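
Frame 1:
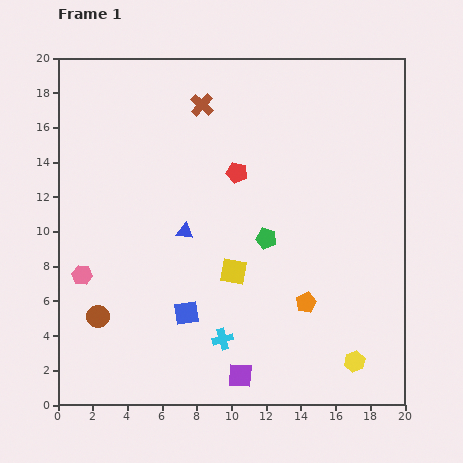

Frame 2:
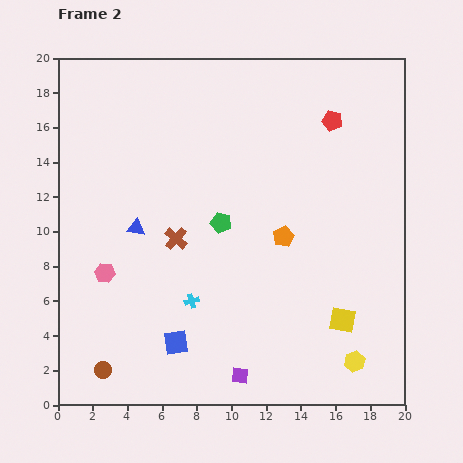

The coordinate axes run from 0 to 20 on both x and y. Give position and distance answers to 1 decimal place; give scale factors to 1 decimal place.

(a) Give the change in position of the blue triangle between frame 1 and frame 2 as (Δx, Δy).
(-2.8, 0.2)

The blue triangle was at (7.3, 10.0) in frame 1 and (4.5, 10.2) in frame 2.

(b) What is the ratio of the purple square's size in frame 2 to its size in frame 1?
0.7×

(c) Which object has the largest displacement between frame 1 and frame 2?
the brown cross

(moved 7.8; next 6.9)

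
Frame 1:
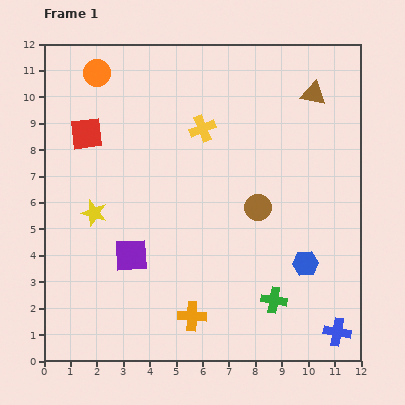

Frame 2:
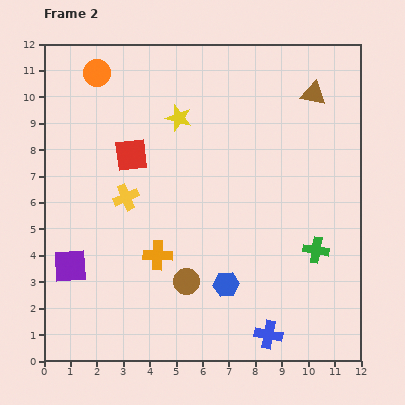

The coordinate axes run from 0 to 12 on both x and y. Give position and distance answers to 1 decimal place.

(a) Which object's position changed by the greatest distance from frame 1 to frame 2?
the yellow star

(moved 4.8; next 3.9)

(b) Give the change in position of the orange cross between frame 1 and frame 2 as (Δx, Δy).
(-1.3, 2.3)

The orange cross was at (5.6, 1.7) in frame 1 and (4.3, 4.0) in frame 2.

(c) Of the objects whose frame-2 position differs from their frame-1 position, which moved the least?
the red square

(moved 1.9)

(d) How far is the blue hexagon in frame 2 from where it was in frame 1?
3.1

The blue hexagon moved from (9.9, 3.7) to (6.9, 2.9), a distance of √(3.0² + 0.8²) ≈ 3.1.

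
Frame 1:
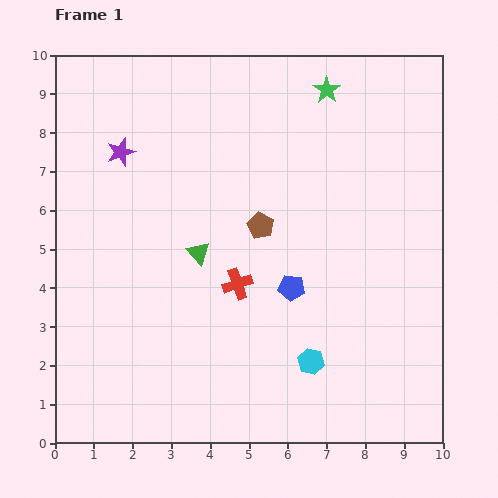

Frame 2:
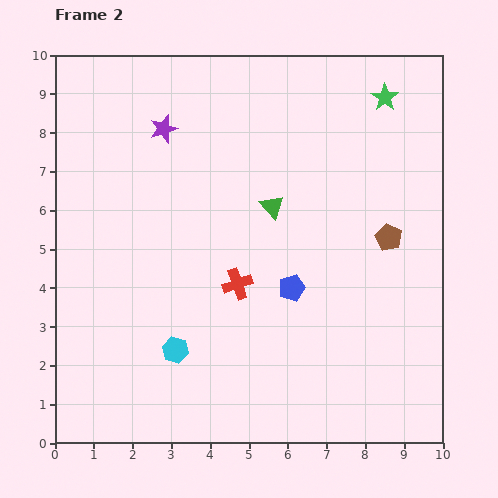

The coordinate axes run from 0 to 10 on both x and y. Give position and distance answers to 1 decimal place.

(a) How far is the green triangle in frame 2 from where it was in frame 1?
2.2

The green triangle moved from (3.7, 4.9) to (5.6, 6.1), a distance of √(1.9² + 1.2²) ≈ 2.2.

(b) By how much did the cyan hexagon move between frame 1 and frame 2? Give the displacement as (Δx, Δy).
(-3.5, 0.3)

The cyan hexagon was at (6.6, 2.1) in frame 1 and (3.1, 2.4) in frame 2.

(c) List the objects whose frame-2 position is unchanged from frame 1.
the blue pentagon, the red cross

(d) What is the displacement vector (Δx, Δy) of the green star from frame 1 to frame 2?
(1.5, -0.2)

The green star was at (7.0, 9.1) in frame 1 and (8.5, 8.9) in frame 2.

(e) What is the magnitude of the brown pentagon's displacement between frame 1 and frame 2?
3.3

The brown pentagon moved from (5.3, 5.6) to (8.6, 5.3), a distance of √(3.3² + 0.3²) ≈ 3.3.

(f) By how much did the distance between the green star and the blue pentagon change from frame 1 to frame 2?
+0.3

Distance in frame 1: 5.2. Distance in frame 2: 5.5.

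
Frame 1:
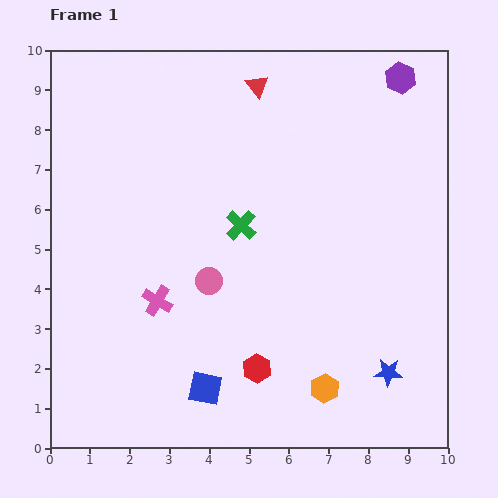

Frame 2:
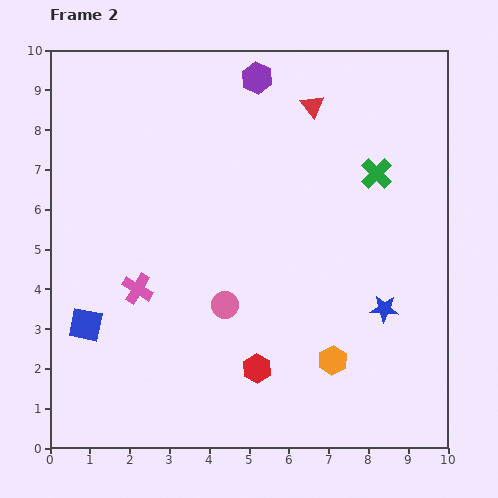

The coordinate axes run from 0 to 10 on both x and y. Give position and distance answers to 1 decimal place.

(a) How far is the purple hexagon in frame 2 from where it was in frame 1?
3.6

The purple hexagon moved from (8.8, 9.3) to (5.2, 9.3), a distance of √(3.6² + 0.0²) ≈ 3.6.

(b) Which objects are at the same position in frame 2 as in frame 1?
the red hexagon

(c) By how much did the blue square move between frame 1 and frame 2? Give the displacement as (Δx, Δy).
(-3.0, 1.6)

The blue square was at (3.9, 1.5) in frame 1 and (0.9, 3.1) in frame 2.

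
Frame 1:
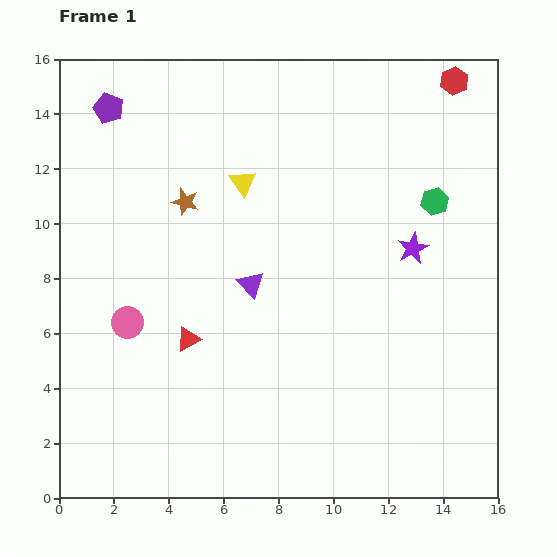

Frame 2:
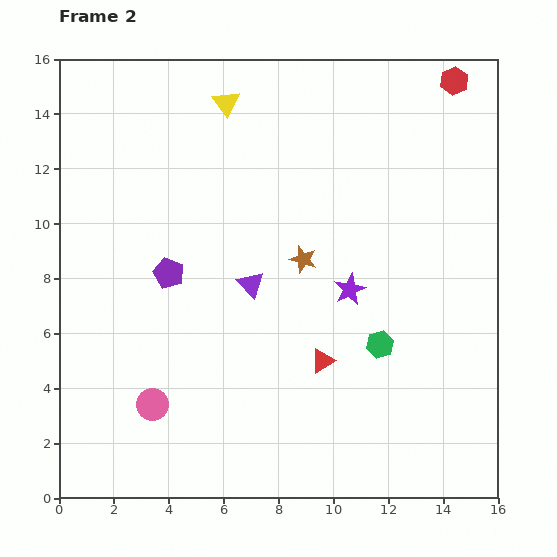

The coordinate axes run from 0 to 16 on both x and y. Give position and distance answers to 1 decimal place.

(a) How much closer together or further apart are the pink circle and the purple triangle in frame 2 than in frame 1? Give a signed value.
+1.0

Distance in frame 1: 4.7. Distance in frame 2: 5.7.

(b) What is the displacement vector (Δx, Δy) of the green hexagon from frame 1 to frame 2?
(-2.0, -5.2)

The green hexagon was at (13.7, 10.8) in frame 1 and (11.7, 5.6) in frame 2.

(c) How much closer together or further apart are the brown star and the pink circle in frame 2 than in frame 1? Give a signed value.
+2.7

Distance in frame 1: 4.9. Distance in frame 2: 7.6.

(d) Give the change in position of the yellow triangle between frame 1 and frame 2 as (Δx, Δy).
(-0.6, 2.9)

The yellow triangle was at (6.7, 11.5) in frame 1 and (6.1, 14.4) in frame 2.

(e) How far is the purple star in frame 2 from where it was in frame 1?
2.7

The purple star moved from (12.9, 9.1) to (10.6, 7.6), a distance of √(2.3² + 1.5²) ≈ 2.7.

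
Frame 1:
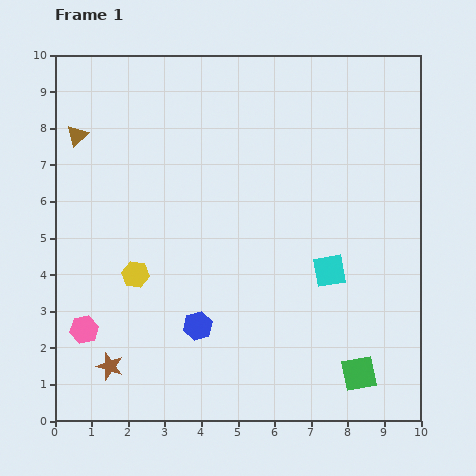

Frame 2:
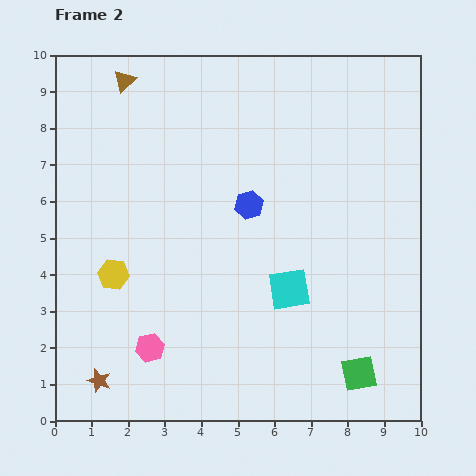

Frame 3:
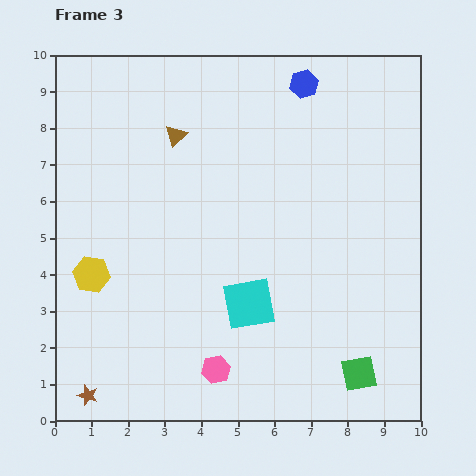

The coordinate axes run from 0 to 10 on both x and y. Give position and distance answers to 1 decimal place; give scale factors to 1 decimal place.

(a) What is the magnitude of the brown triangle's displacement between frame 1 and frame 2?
2.0

The brown triangle moved from (0.6, 7.8) to (1.9, 9.3), a distance of √(1.3² + 1.5²) ≈ 2.0.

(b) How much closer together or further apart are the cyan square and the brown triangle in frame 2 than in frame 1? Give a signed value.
-0.5

Distance in frame 1: 7.8. Distance in frame 2: 7.3.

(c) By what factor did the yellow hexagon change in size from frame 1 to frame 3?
1.4×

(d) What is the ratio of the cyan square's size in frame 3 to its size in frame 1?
1.6×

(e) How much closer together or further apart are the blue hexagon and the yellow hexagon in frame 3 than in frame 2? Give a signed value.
+3.6

Distance in frame 2: 4.2. Distance in frame 3: 7.8.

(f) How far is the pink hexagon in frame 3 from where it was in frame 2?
1.9

The pink hexagon moved from (2.6, 2.0) to (4.4, 1.4), a distance of √(1.8² + 0.6²) ≈ 1.9.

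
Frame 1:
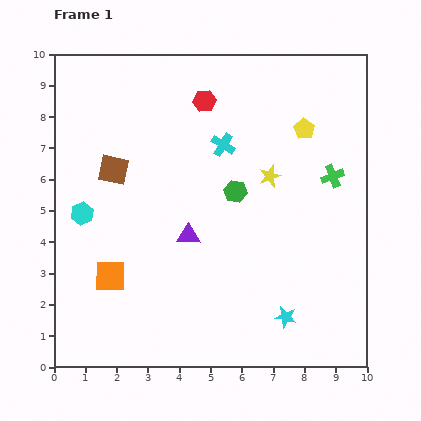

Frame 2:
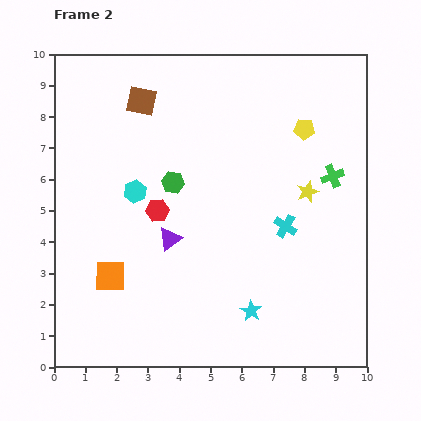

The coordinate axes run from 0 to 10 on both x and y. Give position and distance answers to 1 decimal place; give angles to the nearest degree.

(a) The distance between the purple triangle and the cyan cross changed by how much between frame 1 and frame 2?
+0.6

Distance in frame 1: 3.1. Distance in frame 2: 3.7.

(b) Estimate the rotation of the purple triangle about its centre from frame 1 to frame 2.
39° counter-clockwise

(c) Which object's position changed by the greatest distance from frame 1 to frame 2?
the red hexagon

(moved 3.8; next 3.3)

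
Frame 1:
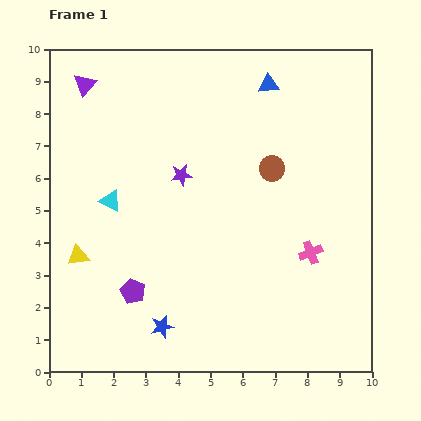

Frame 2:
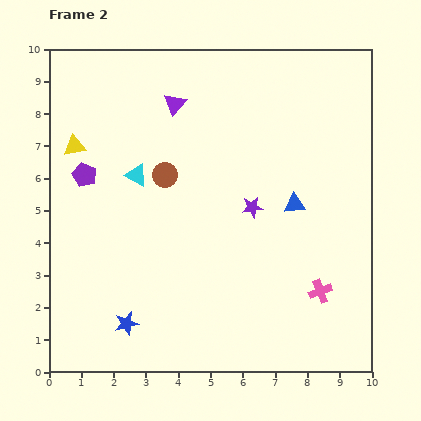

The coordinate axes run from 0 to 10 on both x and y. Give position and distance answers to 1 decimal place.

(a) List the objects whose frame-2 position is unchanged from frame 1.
none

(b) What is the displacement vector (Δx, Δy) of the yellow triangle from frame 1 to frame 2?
(-0.1, 3.4)

The yellow triangle was at (0.9, 3.6) in frame 1 and (0.8, 7.0) in frame 2.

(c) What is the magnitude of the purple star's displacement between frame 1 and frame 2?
2.4

The purple star moved from (4.1, 6.1) to (6.3, 5.1), a distance of √(2.2² + 1.0²) ≈ 2.4.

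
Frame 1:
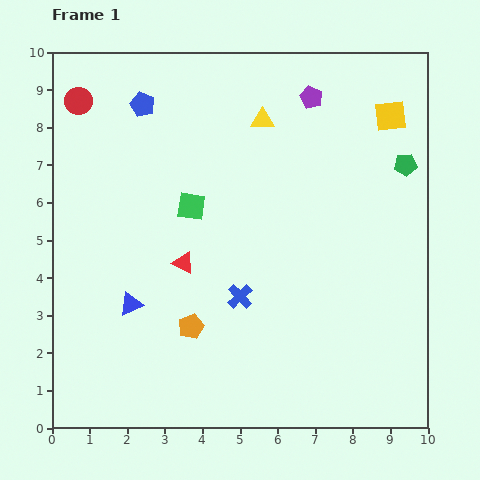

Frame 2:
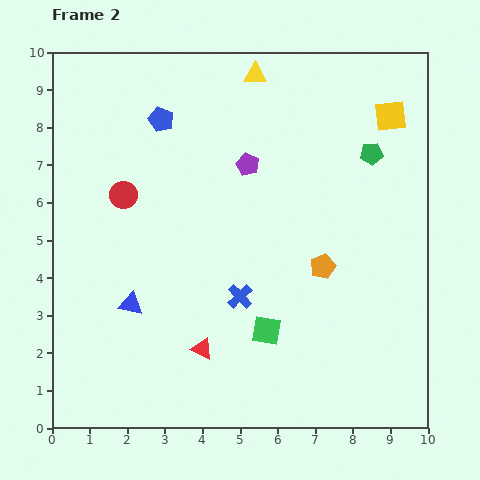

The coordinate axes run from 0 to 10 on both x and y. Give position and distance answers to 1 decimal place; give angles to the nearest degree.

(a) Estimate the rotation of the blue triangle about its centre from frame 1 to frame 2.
37° clockwise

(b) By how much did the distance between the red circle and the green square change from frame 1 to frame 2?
+1.1

Distance in frame 1: 4.1. Distance in frame 2: 5.2.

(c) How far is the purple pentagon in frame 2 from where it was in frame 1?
2.5

The purple pentagon moved from (6.9, 8.8) to (5.2, 7.0), a distance of √(1.7² + 1.8²) ≈ 2.5.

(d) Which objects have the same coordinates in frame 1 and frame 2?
the yellow square, the blue triangle, the blue cross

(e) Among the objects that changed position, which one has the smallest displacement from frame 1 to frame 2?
the blue pentagon

(moved 0.6)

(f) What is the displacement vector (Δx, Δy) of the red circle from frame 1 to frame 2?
(1.2, -2.5)

The red circle was at (0.7, 8.7) in frame 1 and (1.9, 6.2) in frame 2.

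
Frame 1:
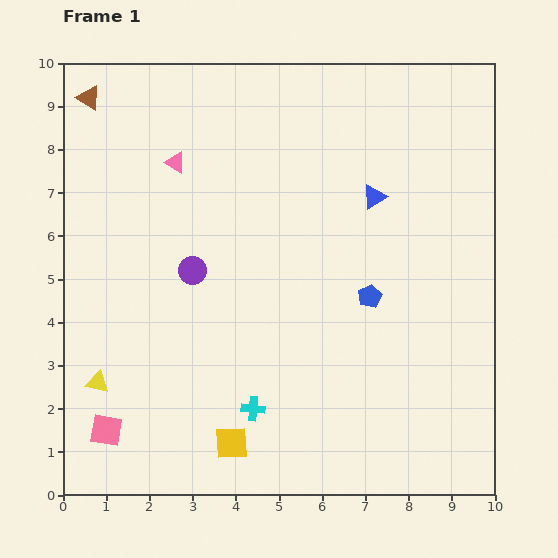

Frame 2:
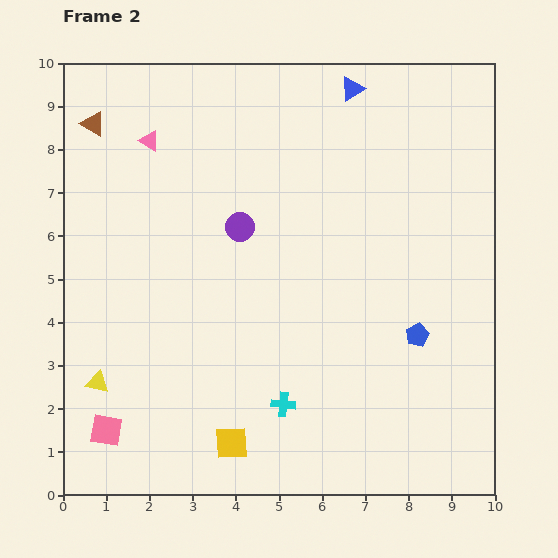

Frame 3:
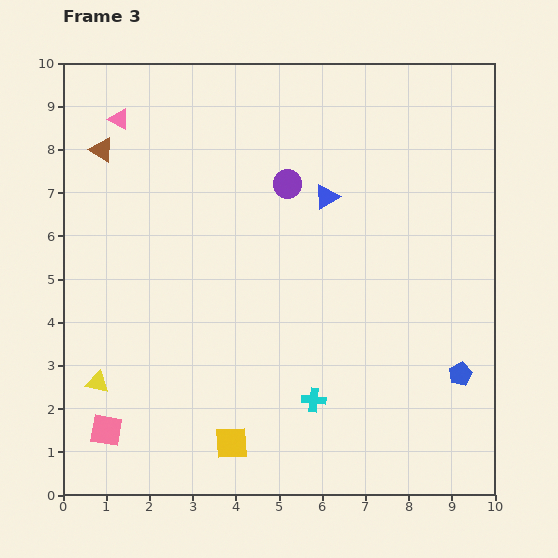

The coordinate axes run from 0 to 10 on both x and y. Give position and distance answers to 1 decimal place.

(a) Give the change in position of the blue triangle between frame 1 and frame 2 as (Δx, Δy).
(-0.5, 2.5)

The blue triangle was at (7.2, 6.9) in frame 1 and (6.7, 9.4) in frame 2.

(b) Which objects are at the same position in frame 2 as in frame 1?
the yellow triangle, the pink square, the yellow square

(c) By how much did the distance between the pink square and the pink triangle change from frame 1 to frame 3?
+0.8

Distance in frame 1: 6.4. Distance in frame 3: 7.2.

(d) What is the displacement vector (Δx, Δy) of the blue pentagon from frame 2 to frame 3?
(1.0, -0.9)

The blue pentagon was at (8.2, 3.7) in frame 2 and (9.2, 2.8) in frame 3.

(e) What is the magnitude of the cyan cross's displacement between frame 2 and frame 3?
0.7

The cyan cross moved from (5.1, 2.1) to (5.8, 2.2), a distance of √(0.7² + 0.1²) ≈ 0.7.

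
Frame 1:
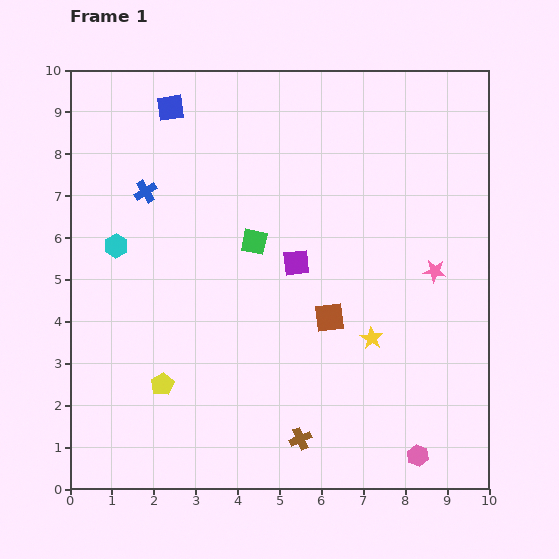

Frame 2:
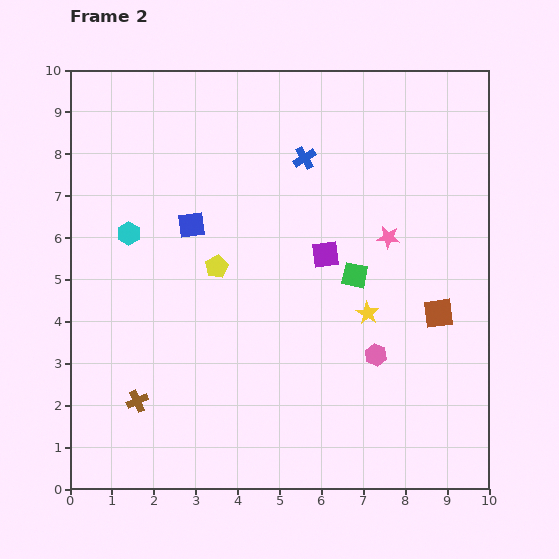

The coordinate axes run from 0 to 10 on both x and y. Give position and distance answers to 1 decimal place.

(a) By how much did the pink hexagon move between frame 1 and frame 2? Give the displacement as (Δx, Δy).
(-1.0, 2.4)

The pink hexagon was at (8.3, 0.8) in frame 1 and (7.3, 3.2) in frame 2.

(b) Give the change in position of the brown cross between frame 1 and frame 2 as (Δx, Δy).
(-3.9, 0.9)

The brown cross was at (5.5, 1.2) in frame 1 and (1.6, 2.1) in frame 2.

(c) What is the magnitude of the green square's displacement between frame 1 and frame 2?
2.5

The green square moved from (4.4, 5.9) to (6.8, 5.1), a distance of √(2.4² + 0.8²) ≈ 2.5.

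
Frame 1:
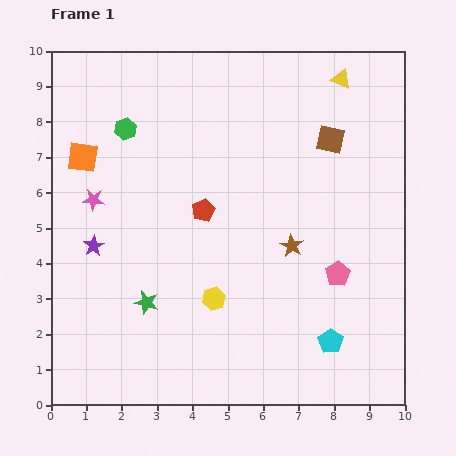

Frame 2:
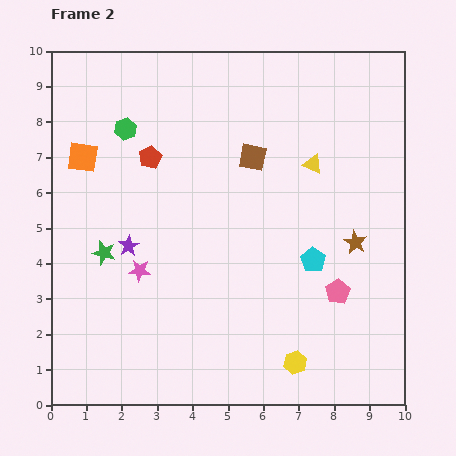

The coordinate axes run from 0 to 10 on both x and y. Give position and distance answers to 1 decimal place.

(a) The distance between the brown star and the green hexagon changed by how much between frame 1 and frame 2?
+1.5

Distance in frame 1: 5.7. Distance in frame 2: 7.2.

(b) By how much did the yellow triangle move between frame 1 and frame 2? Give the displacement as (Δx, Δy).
(-0.8, -2.4)

The yellow triangle was at (8.2, 9.2) in frame 1 and (7.4, 6.8) in frame 2.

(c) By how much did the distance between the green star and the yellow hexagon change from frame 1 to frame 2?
+4.3

Distance in frame 1: 1.9. Distance in frame 2: 6.2.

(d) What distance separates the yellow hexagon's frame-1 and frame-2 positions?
2.9

The yellow hexagon moved from (4.6, 3.0) to (6.9, 1.2), a distance of √(2.3² + 1.8²) ≈ 2.9.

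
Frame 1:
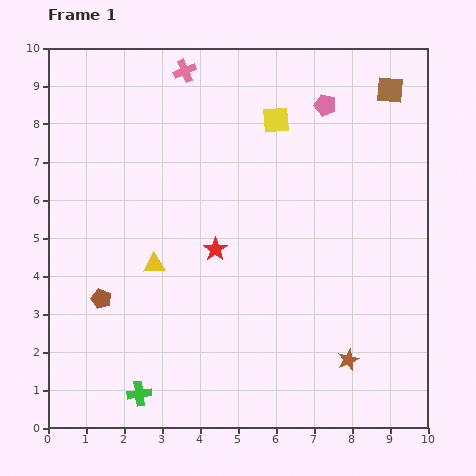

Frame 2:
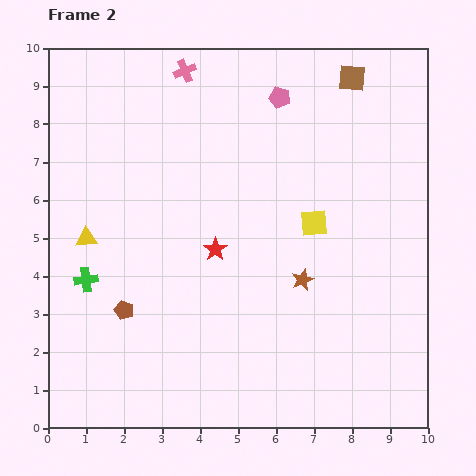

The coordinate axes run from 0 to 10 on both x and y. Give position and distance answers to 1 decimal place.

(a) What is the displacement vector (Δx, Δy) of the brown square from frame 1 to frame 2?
(-1.0, 0.3)

The brown square was at (9.0, 8.9) in frame 1 and (8.0, 9.2) in frame 2.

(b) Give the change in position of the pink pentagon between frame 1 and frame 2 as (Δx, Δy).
(-1.2, 0.2)

The pink pentagon was at (7.3, 8.5) in frame 1 and (6.1, 8.7) in frame 2.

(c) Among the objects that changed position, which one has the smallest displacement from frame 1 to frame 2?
the brown pentagon

(moved 0.7)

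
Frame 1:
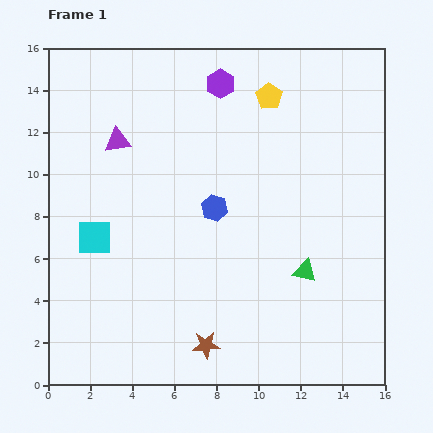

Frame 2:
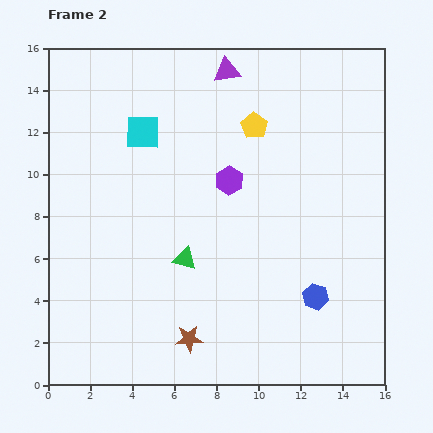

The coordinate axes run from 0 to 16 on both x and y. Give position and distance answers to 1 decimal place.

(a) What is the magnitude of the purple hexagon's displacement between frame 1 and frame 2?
4.6

The purple hexagon moved from (8.2, 14.3) to (8.6, 9.7), a distance of √(0.4² + 4.6²) ≈ 4.6.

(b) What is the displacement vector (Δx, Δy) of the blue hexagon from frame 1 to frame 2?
(4.8, -4.2)

The blue hexagon was at (7.9, 8.4) in frame 1 and (12.7, 4.2) in frame 2.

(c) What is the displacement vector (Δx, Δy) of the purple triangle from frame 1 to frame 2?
(5.2, 3.3)

The purple triangle was at (3.3, 11.6) in frame 1 and (8.5, 14.9) in frame 2.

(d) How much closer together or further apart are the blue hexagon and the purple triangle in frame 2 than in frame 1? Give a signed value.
+5.9

Distance in frame 1: 5.6. Distance in frame 2: 11.5.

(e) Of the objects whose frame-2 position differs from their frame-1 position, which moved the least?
the brown star

(moved 0.9)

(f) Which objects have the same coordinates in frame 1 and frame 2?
none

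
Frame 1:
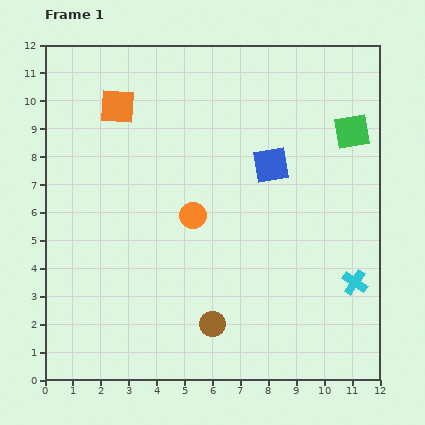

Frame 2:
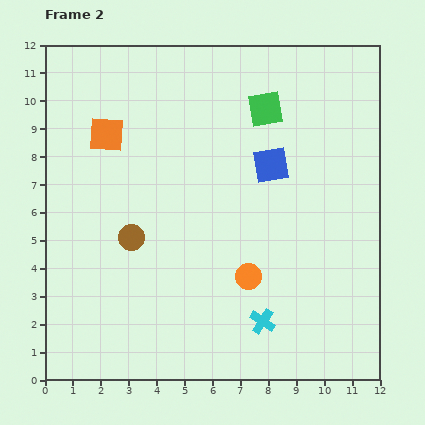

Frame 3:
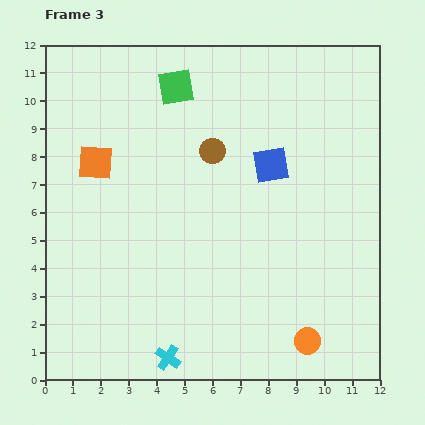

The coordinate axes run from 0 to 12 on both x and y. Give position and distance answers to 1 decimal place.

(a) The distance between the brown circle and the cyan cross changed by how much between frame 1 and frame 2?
+0.3

Distance in frame 1: 5.3. Distance in frame 2: 5.6.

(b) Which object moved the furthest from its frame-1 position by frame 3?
the cyan cross

(moved 7.2; next 6.5)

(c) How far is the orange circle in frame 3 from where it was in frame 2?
3.1

The orange circle moved from (7.3, 3.7) to (9.4, 1.4), a distance of √(2.1² + 2.3²) ≈ 3.1.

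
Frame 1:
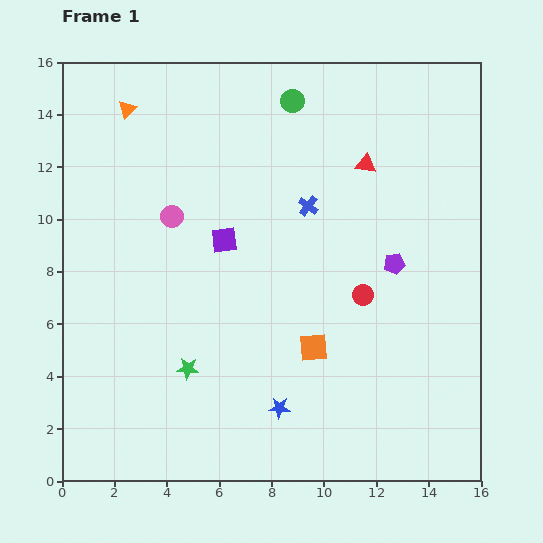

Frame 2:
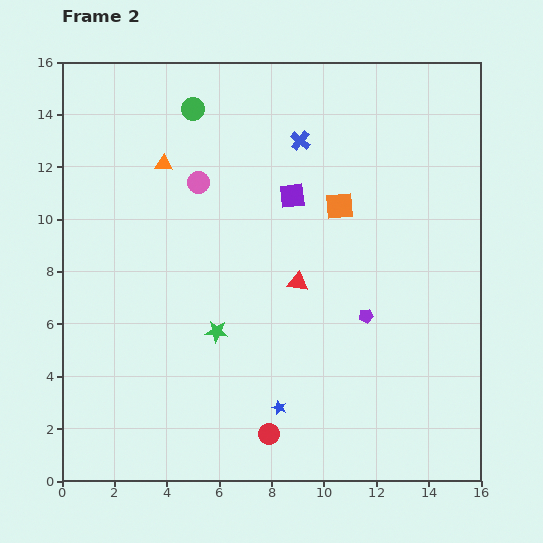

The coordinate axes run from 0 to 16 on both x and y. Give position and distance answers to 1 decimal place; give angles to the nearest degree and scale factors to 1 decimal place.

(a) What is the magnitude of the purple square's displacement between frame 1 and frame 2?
3.1

The purple square moved from (6.2, 9.2) to (8.8, 10.9), a distance of √(2.6² + 1.7²) ≈ 3.1.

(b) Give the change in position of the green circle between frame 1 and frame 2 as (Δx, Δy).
(-3.8, -0.3)

The green circle was at (8.8, 14.5) in frame 1 and (5.0, 14.2) in frame 2.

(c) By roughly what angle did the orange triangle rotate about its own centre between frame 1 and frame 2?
50° clockwise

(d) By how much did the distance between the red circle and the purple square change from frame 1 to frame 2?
+3.4

Distance in frame 1: 5.7. Distance in frame 2: 9.1.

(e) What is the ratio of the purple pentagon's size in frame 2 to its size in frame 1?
0.7×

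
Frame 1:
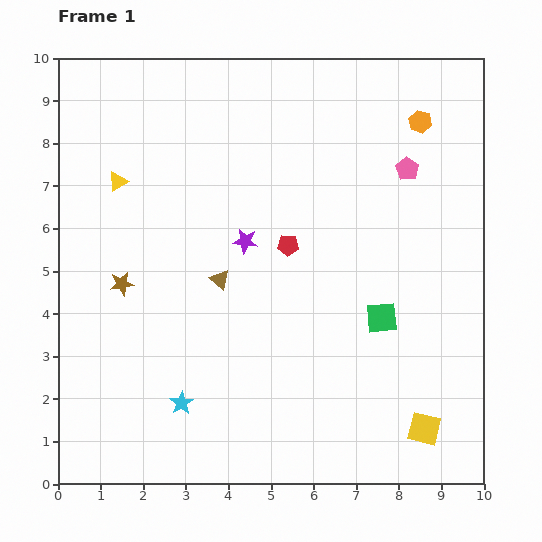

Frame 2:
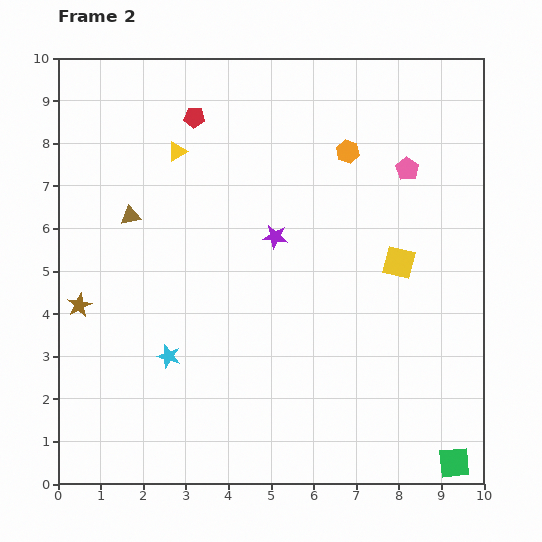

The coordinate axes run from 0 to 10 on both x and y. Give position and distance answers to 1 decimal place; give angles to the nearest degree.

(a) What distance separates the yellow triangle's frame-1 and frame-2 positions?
1.6

The yellow triangle moved from (1.4, 7.1) to (2.8, 7.8), a distance of √(1.4² + 0.7²) ≈ 1.6.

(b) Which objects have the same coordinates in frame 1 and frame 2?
the pink pentagon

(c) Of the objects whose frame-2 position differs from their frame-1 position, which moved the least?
the purple star

(moved 0.7)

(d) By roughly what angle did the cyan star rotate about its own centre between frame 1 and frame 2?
23° counter-clockwise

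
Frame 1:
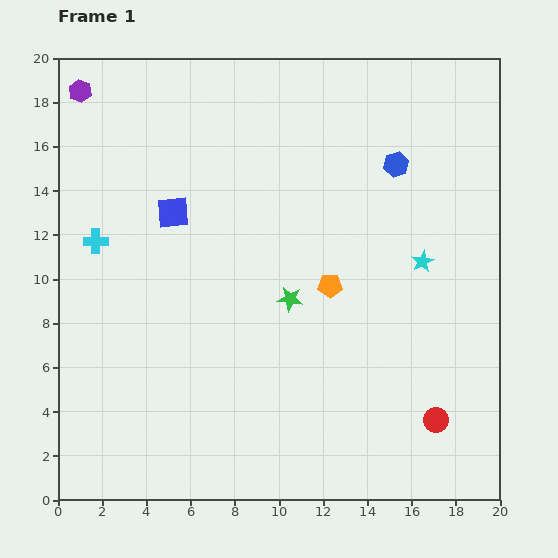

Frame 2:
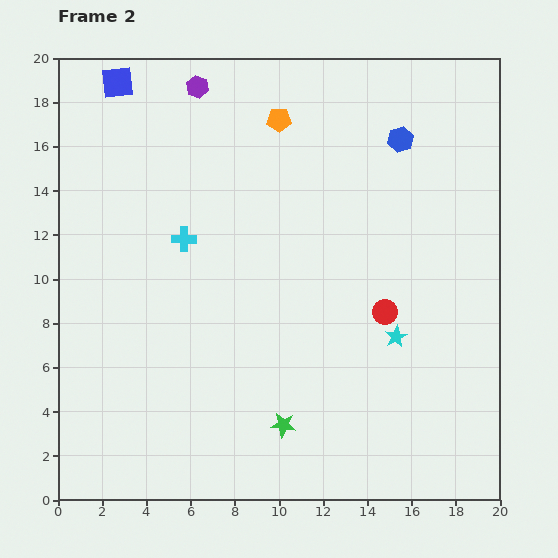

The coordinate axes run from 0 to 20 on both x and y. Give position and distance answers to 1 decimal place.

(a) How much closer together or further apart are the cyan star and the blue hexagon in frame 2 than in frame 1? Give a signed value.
+4.3

Distance in frame 1: 4.6. Distance in frame 2: 8.9.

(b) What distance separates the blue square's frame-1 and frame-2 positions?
6.4

The blue square moved from (5.2, 13.0) to (2.7, 18.9), a distance of √(2.5² + 5.9²) ≈ 6.4.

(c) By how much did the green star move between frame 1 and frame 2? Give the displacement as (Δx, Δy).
(-0.3, -5.7)

The green star was at (10.5, 9.1) in frame 1 and (10.2, 3.4) in frame 2.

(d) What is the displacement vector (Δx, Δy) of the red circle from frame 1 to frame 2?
(-2.3, 4.9)

The red circle was at (17.1, 3.6) in frame 1 and (14.8, 8.5) in frame 2.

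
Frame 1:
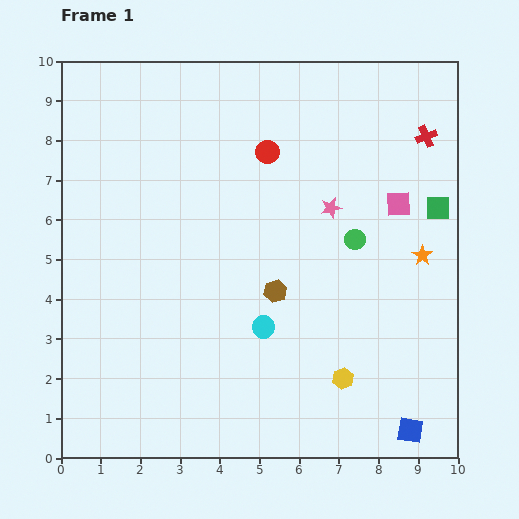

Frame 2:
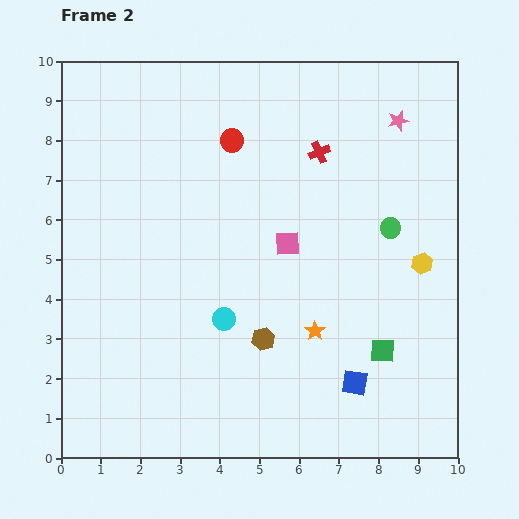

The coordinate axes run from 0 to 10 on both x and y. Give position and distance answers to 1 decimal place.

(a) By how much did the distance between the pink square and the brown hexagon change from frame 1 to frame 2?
-1.3

Distance in frame 1: 3.8. Distance in frame 2: 2.5.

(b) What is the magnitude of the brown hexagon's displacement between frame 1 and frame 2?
1.2

The brown hexagon moved from (5.4, 4.2) to (5.1, 3.0), a distance of √(0.3² + 1.2²) ≈ 1.2.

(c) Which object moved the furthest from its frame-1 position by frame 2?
the green square

(moved 3.9; next 3.5)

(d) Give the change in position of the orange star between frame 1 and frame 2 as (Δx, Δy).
(-2.7, -1.9)

The orange star was at (9.1, 5.1) in frame 1 and (6.4, 3.2) in frame 2.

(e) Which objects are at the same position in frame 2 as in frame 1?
none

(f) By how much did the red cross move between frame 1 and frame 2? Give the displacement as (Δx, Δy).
(-2.7, -0.4)

The red cross was at (9.2, 8.1) in frame 1 and (6.5, 7.7) in frame 2.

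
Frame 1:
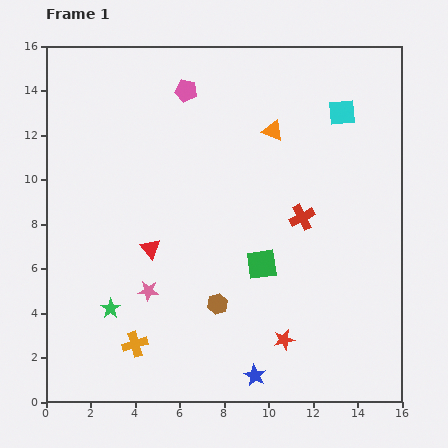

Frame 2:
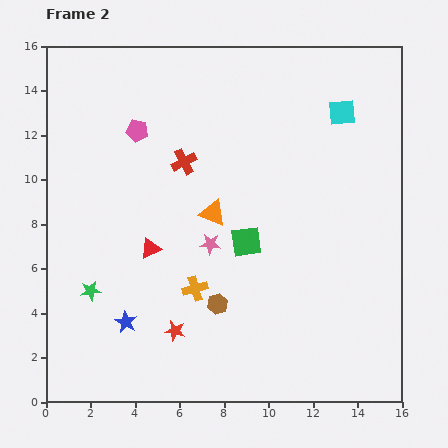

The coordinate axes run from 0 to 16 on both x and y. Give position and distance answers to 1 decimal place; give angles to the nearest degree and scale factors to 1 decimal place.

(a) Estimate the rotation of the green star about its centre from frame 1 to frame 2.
25° clockwise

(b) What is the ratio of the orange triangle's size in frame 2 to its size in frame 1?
1.3×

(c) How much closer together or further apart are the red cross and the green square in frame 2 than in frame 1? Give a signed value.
+1.8

Distance in frame 1: 2.8. Distance in frame 2: 4.6.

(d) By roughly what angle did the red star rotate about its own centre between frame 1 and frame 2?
26° clockwise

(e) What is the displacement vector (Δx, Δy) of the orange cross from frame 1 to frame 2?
(2.7, 2.5)

The orange cross was at (4.0, 2.6) in frame 1 and (6.7, 5.1) in frame 2.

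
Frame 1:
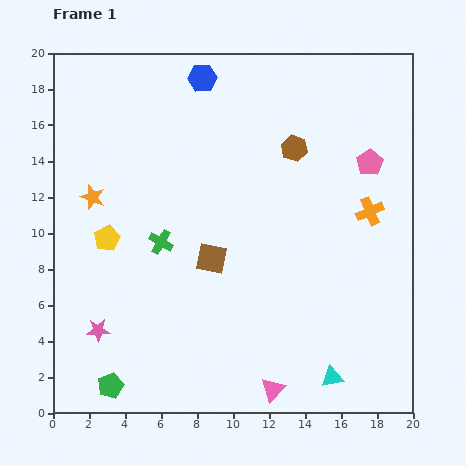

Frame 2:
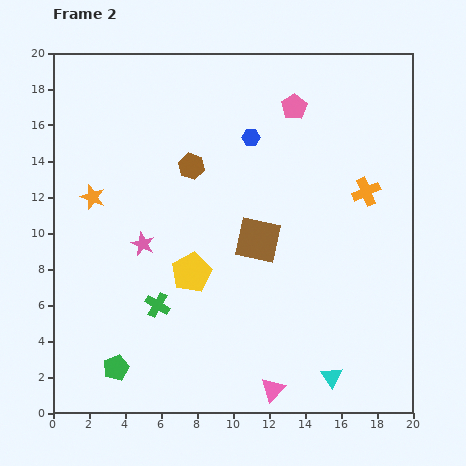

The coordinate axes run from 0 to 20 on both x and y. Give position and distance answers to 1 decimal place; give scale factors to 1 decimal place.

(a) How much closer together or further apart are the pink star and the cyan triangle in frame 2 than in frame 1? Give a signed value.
-0.5

Distance in frame 1: 13.3. Distance in frame 2: 12.8.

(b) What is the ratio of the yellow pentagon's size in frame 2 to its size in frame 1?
1.6×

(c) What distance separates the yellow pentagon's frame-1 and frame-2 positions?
5.1

The yellow pentagon moved from (3.0, 9.7) to (7.7, 7.8), a distance of √(4.7² + 1.9²) ≈ 5.1.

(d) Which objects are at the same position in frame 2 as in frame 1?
the cyan triangle, the orange star, the pink triangle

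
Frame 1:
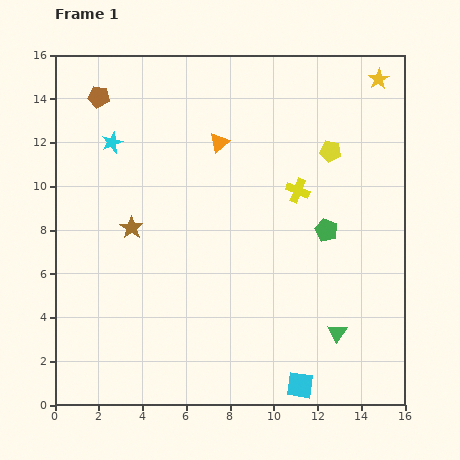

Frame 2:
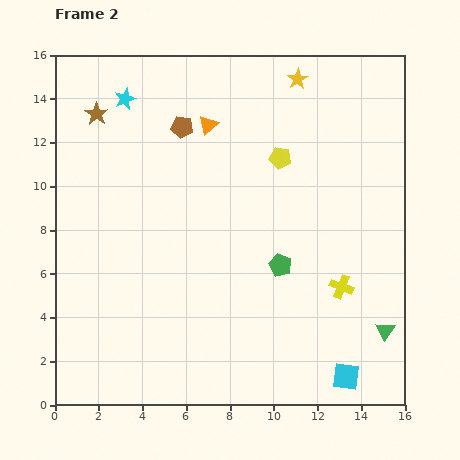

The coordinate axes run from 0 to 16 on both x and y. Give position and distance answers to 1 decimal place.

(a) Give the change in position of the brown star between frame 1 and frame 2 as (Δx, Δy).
(-1.6, 5.2)

The brown star was at (3.5, 8.1) in frame 1 and (1.9, 13.3) in frame 2.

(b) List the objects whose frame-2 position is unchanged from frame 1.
none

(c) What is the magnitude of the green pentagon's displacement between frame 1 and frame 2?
2.6

The green pentagon moved from (12.4, 8.0) to (10.3, 6.4), a distance of √(2.1² + 1.6²) ≈ 2.6.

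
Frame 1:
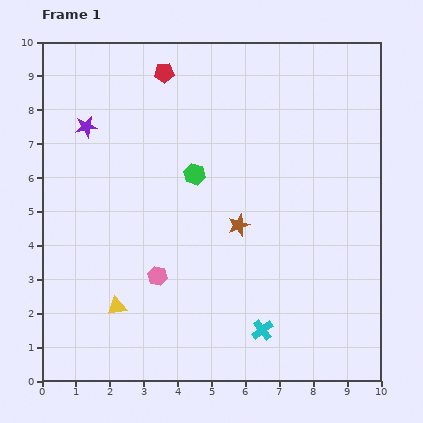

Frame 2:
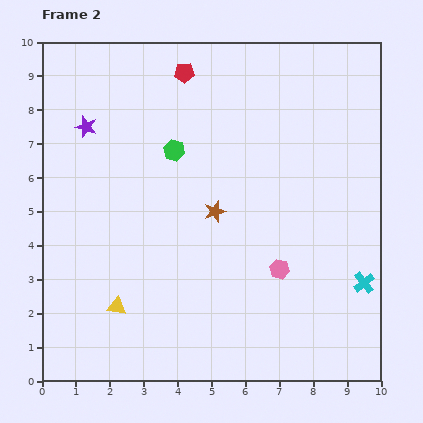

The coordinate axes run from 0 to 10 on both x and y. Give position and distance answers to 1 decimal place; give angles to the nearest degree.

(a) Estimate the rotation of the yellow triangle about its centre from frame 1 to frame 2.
20° clockwise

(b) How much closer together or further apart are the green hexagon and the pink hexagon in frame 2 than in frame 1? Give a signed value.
+1.5

Distance in frame 1: 3.2. Distance in frame 2: 4.7.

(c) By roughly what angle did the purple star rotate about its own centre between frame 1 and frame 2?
28° clockwise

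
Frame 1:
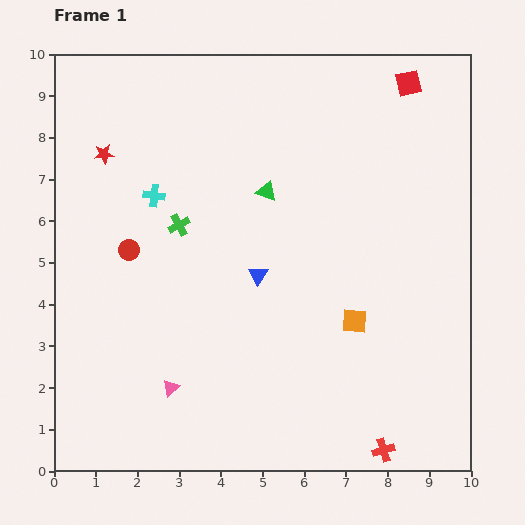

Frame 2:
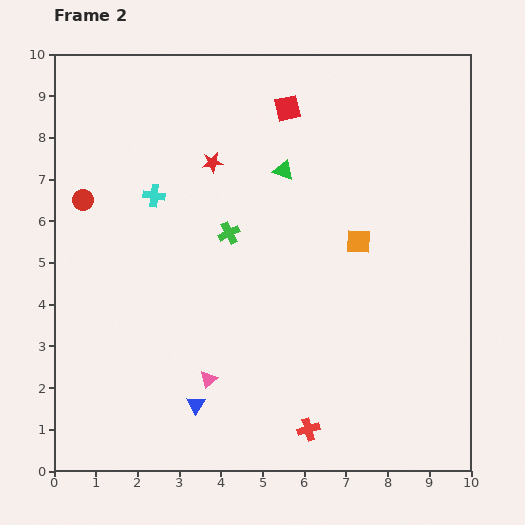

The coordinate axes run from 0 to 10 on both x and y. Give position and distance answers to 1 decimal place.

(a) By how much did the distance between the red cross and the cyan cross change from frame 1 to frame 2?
-1.5

Distance in frame 1: 8.2. Distance in frame 2: 6.7.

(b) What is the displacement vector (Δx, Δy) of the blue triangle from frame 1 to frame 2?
(-1.5, -3.1)

The blue triangle was at (4.9, 4.7) in frame 1 and (3.4, 1.6) in frame 2.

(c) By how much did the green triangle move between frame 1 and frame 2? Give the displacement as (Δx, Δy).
(0.4, 0.5)

The green triangle was at (5.1, 6.7) in frame 1 and (5.5, 7.2) in frame 2.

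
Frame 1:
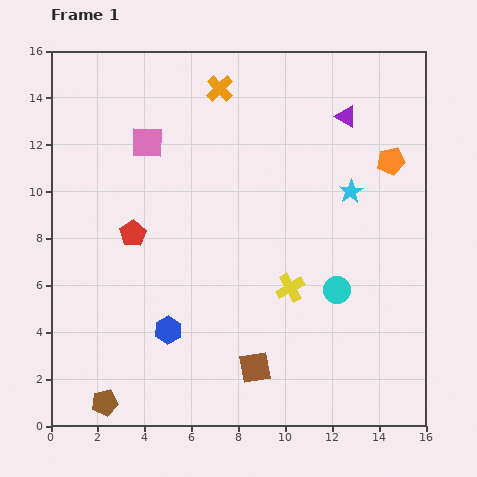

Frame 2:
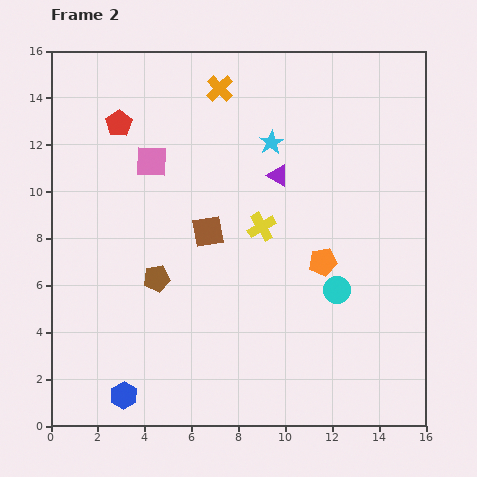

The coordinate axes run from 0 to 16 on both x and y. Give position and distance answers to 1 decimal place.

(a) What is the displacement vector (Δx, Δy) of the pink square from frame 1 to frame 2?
(0.2, -0.8)

The pink square was at (4.1, 12.1) in frame 1 and (4.3, 11.3) in frame 2.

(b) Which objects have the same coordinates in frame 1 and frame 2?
the cyan circle, the orange cross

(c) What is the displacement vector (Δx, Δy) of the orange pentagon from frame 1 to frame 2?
(-2.9, -4.3)

The orange pentagon was at (14.5, 11.3) in frame 1 and (11.6, 7.0) in frame 2.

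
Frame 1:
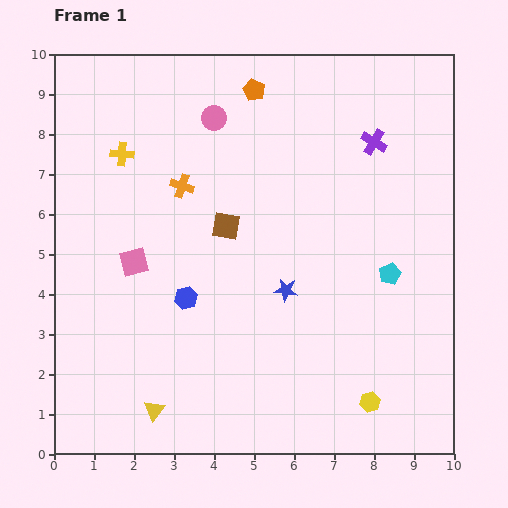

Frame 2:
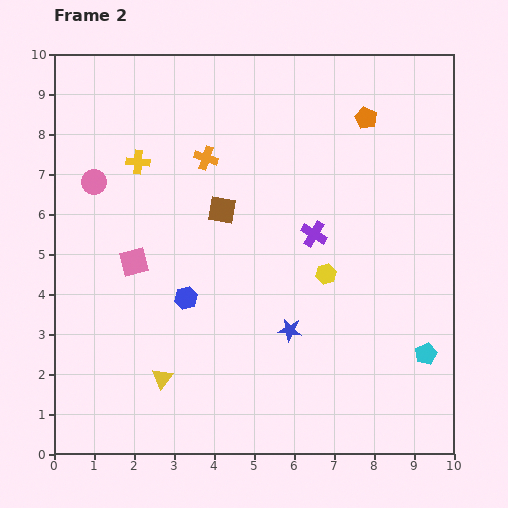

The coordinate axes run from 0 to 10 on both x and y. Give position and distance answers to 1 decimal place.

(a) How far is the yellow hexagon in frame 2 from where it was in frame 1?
3.4

The yellow hexagon moved from (7.9, 1.3) to (6.8, 4.5), a distance of √(1.1² + 3.2²) ≈ 3.4.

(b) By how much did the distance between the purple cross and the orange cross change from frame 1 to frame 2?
-1.6

Distance in frame 1: 4.9. Distance in frame 2: 3.3.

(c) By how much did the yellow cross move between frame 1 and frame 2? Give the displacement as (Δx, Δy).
(0.4, -0.2)

The yellow cross was at (1.7, 7.5) in frame 1 and (2.1, 7.3) in frame 2.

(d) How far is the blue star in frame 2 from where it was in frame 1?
1.0

The blue star moved from (5.8, 4.1) to (5.9, 3.1), a distance of √(0.1² + 1.0²) ≈ 1.0.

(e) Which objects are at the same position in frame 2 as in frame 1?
the blue hexagon, the pink square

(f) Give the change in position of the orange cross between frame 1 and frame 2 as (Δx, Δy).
(0.6, 0.7)

The orange cross was at (3.2, 6.7) in frame 1 and (3.8, 7.4) in frame 2.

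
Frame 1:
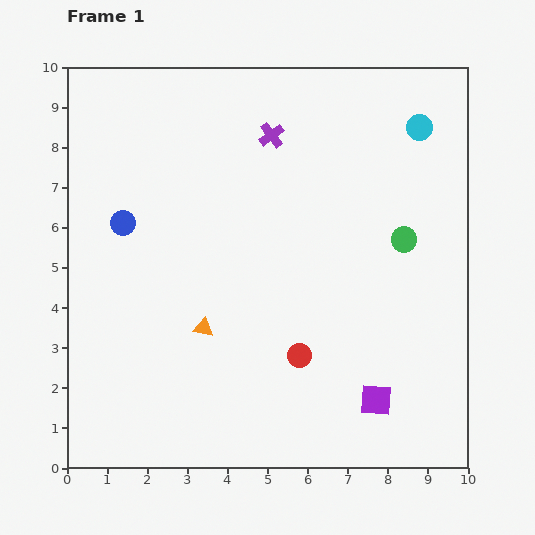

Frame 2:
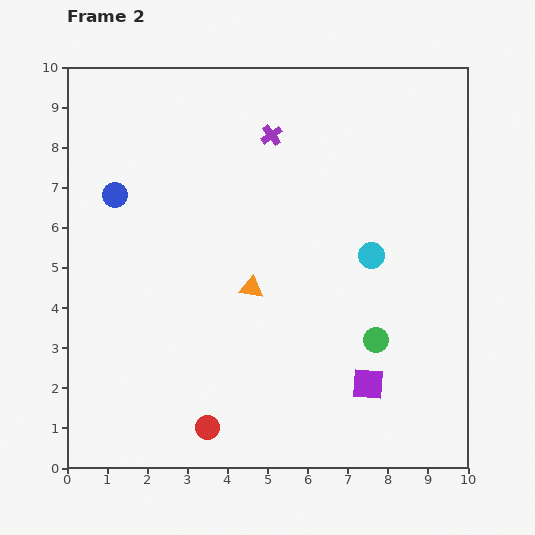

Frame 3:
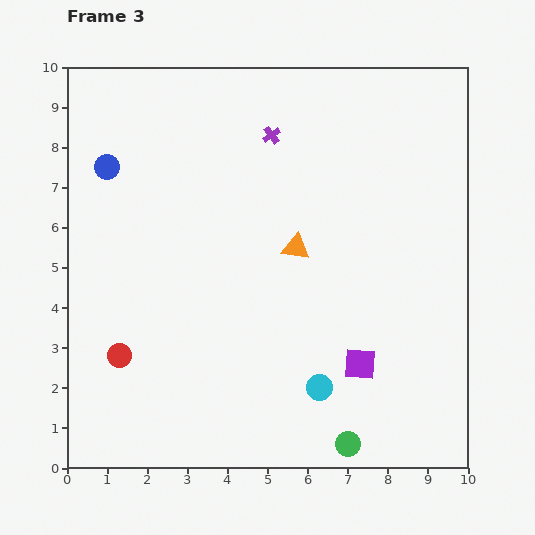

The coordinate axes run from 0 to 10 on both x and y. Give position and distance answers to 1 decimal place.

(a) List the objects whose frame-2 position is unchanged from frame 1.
the purple cross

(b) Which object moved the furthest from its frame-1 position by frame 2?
the cyan circle

(moved 3.4; next 2.9)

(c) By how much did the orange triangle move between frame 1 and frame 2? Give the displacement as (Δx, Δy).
(1.2, 1.0)

The orange triangle was at (3.4, 3.5) in frame 1 and (4.6, 4.5) in frame 2.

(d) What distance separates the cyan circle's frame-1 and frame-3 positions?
7.0

The cyan circle moved from (8.8, 8.5) to (6.3, 2.0), a distance of √(2.5² + 6.5²) ≈ 7.0.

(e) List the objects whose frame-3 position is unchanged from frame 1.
the purple cross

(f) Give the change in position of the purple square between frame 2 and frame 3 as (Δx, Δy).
(-0.2, 0.5)

The purple square was at (7.5, 2.1) in frame 2 and (7.3, 2.6) in frame 3.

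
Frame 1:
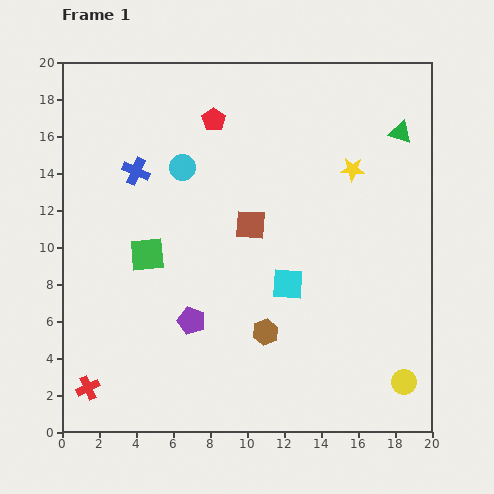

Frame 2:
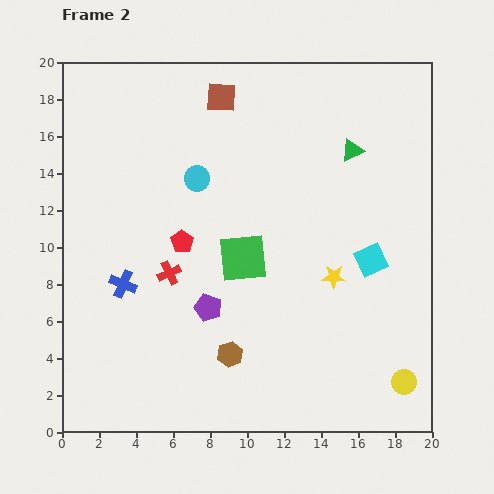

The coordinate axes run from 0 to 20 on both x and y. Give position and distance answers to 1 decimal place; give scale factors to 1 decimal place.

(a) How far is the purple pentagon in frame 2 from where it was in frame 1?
1.1

The purple pentagon moved from (7.0, 6.0) to (7.9, 6.7), a distance of √(0.9² + 0.7²) ≈ 1.1.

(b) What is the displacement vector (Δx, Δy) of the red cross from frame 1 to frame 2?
(4.4, 6.2)

The red cross was at (1.4, 2.4) in frame 1 and (5.8, 8.6) in frame 2.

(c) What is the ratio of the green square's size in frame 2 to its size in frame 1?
1.4×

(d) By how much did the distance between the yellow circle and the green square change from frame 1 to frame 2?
-4.5

Distance in frame 1: 15.5. Distance in frame 2: 11.0.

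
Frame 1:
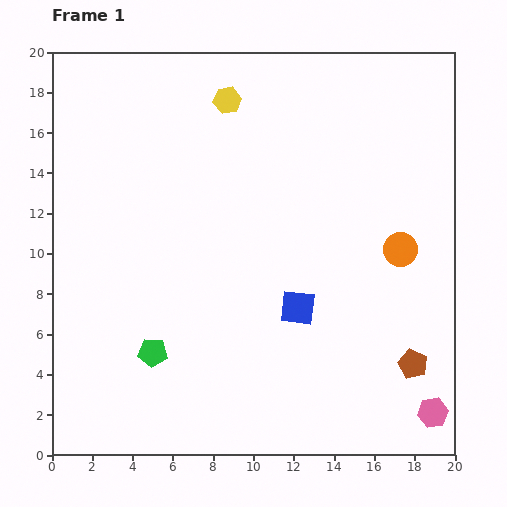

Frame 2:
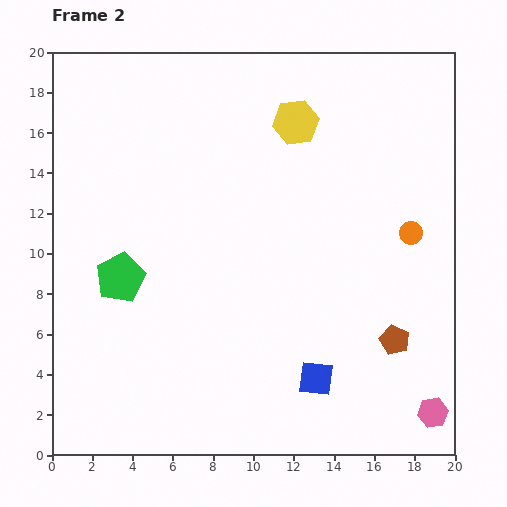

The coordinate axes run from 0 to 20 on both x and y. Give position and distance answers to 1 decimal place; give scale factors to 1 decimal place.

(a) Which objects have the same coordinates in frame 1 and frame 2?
the pink hexagon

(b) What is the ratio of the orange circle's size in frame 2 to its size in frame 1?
0.7×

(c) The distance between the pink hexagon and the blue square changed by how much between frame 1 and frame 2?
-2.5

Distance in frame 1: 8.5. Distance in frame 2: 6.0.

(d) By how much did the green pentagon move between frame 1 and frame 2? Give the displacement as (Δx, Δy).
(-1.6, 3.7)

The green pentagon was at (5.0, 5.1) in frame 1 and (3.4, 8.8) in frame 2.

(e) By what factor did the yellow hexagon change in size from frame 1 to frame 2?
1.6×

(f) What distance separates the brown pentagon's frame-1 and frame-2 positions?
1.5

The brown pentagon moved from (17.9, 4.5) to (17.0, 5.7), a distance of √(0.9² + 1.2²) ≈ 1.5.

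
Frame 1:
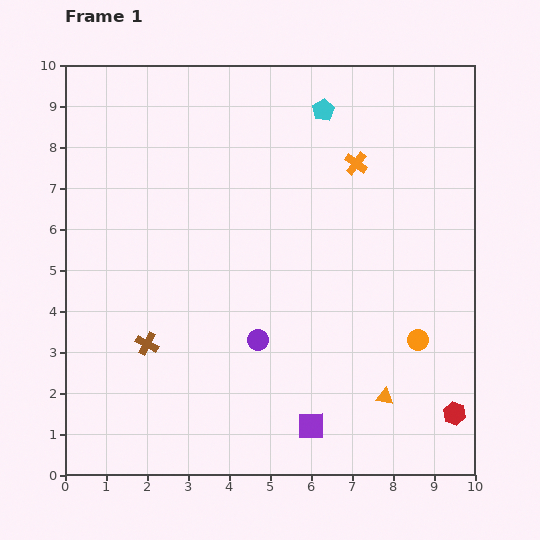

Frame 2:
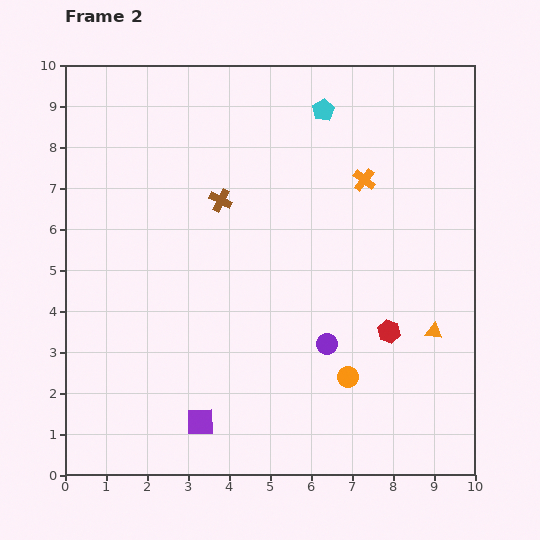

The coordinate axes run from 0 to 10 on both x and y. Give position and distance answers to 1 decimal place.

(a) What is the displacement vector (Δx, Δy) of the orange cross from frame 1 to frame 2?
(0.2, -0.4)

The orange cross was at (7.1, 7.6) in frame 1 and (7.3, 7.2) in frame 2.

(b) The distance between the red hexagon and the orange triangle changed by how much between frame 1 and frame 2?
-0.6

Distance in frame 1: 1.7. Distance in frame 2: 1.1.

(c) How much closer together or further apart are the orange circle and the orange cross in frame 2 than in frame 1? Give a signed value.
+0.2

Distance in frame 1: 4.6. Distance in frame 2: 4.8.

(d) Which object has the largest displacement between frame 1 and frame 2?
the brown cross

(moved 3.9; next 2.7)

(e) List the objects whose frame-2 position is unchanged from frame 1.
the cyan pentagon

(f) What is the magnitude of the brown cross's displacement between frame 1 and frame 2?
3.9

The brown cross moved from (2.0, 3.2) to (3.8, 6.7), a distance of √(1.8² + 3.5²) ≈ 3.9.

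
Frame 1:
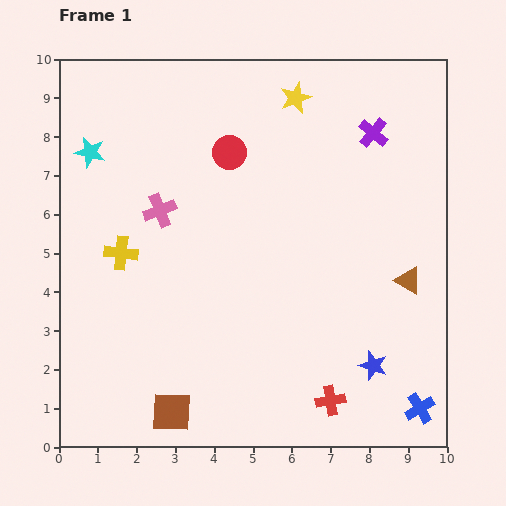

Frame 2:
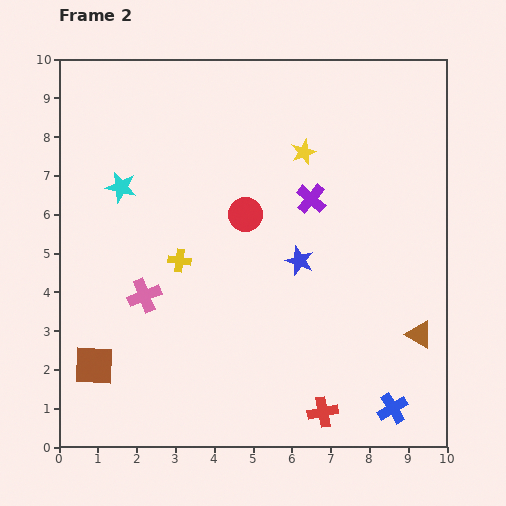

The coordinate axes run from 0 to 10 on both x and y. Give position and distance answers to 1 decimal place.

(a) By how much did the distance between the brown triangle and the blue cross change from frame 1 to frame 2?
-1.3

Distance in frame 1: 3.3. Distance in frame 2: 2.0.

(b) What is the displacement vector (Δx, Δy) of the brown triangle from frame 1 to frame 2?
(0.3, -1.4)

The brown triangle was at (9.0, 4.3) in frame 1 and (9.3, 2.9) in frame 2.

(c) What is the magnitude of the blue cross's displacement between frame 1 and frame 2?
0.7

The blue cross moved from (9.3, 1.0) to (8.6, 1.0), a distance of √(0.7² + 0.0²) ≈ 0.7.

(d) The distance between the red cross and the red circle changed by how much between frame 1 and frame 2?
-1.4

Distance in frame 1: 6.9. Distance in frame 2: 5.5.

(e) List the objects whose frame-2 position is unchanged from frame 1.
none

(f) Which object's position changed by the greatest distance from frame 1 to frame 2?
the blue star

(moved 3.3; next 2.3)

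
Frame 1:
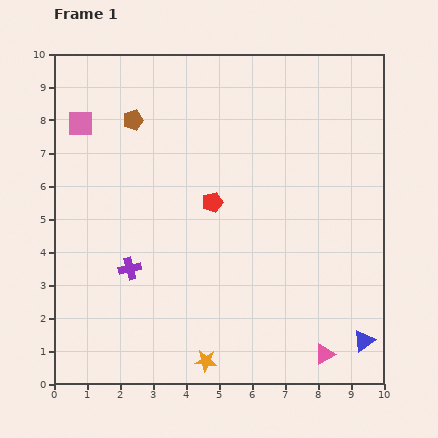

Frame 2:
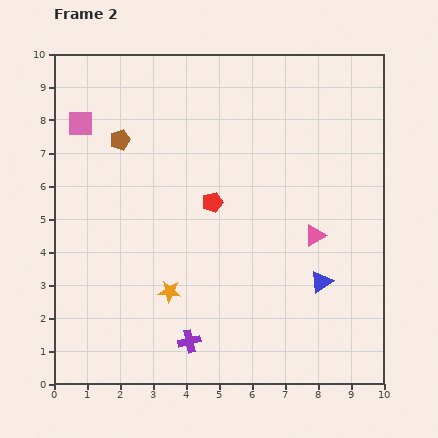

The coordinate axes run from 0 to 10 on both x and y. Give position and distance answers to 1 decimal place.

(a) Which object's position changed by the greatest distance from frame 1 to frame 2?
the pink triangle

(moved 3.6; next 2.8)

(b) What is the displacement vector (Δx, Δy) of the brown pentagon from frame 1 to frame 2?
(-0.4, -0.6)

The brown pentagon was at (2.4, 8.0) in frame 1 and (2.0, 7.4) in frame 2.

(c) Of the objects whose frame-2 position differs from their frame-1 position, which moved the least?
the brown pentagon

(moved 0.7)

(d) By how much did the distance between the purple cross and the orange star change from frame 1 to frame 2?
-2.0

Distance in frame 1: 3.6. Distance in frame 2: 1.6.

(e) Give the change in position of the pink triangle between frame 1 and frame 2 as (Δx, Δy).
(-0.3, 3.6)

The pink triangle was at (8.2, 0.9) in frame 1 and (7.9, 4.5) in frame 2.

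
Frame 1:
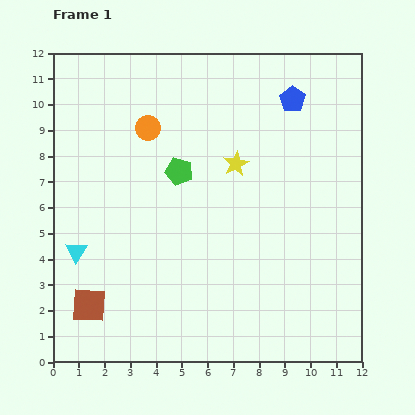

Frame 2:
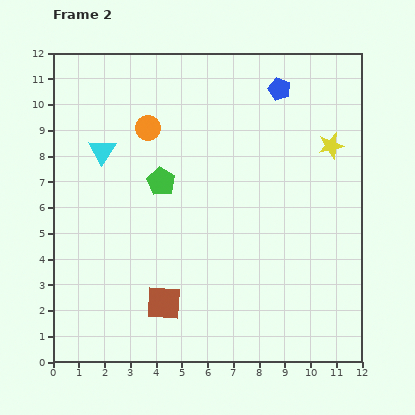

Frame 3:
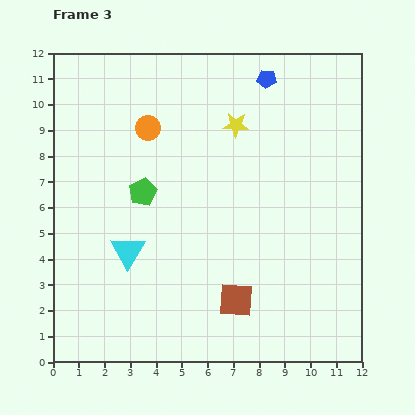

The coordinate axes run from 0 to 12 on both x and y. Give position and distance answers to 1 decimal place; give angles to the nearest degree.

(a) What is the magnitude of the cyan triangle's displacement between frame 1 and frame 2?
4.0

The cyan triangle moved from (0.9, 4.3) to (1.9, 8.2), a distance of √(1.0² + 3.9²) ≈ 4.0.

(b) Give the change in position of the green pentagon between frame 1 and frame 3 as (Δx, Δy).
(-1.4, -0.8)

The green pentagon was at (4.9, 7.4) in frame 1 and (3.5, 6.6) in frame 3.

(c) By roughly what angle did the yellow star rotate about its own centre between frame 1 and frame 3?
30° clockwise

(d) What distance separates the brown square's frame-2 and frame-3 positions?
2.8

The brown square moved from (4.3, 2.3) to (7.1, 2.4), a distance of √(2.8² + 0.1²) ≈ 2.8.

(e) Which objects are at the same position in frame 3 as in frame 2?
the orange circle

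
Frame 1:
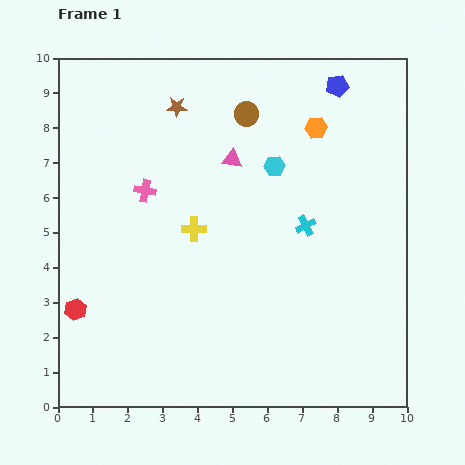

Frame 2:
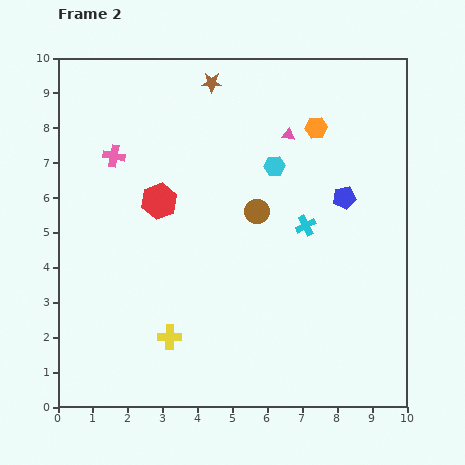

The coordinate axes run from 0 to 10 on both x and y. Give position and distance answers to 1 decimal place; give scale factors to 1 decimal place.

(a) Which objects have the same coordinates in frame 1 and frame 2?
the orange hexagon, the cyan cross, the cyan hexagon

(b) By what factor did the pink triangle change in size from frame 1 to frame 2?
0.7×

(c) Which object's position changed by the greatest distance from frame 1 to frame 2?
the red hexagon

(moved 3.9; next 3.2)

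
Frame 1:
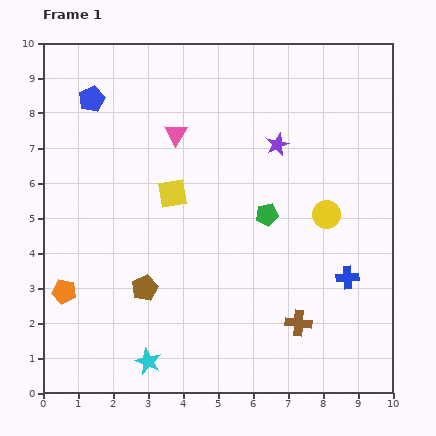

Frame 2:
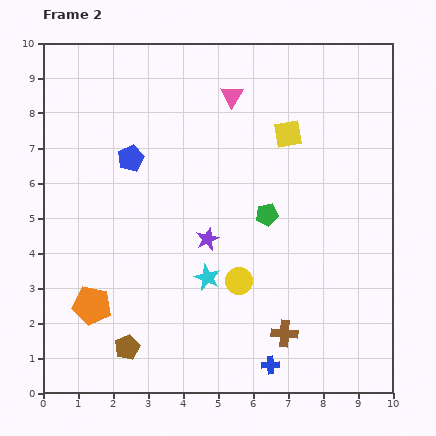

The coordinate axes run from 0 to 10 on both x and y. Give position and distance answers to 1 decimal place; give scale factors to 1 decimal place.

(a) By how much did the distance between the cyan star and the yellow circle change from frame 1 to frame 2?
-5.7

Distance in frame 1: 6.6. Distance in frame 2: 0.9.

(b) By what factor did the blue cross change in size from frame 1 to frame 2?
0.8×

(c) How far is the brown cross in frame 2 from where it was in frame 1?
0.5

The brown cross moved from (7.3, 2.0) to (6.9, 1.7), a distance of √(0.4² + 0.3²) ≈ 0.5.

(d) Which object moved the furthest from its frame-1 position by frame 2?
the yellow square

(moved 3.7; next 3.4)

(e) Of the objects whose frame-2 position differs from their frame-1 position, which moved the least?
the brown cross

(moved 0.5)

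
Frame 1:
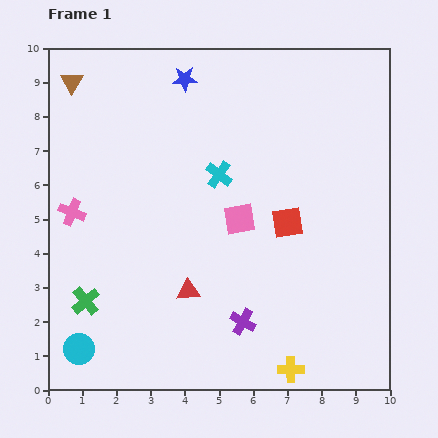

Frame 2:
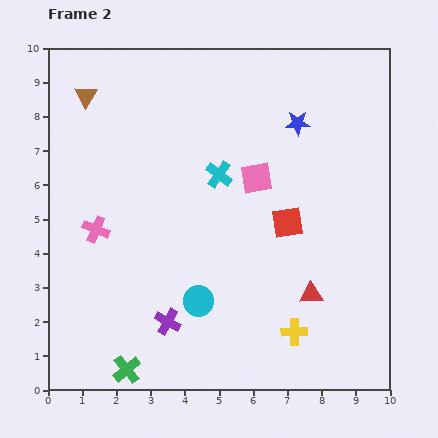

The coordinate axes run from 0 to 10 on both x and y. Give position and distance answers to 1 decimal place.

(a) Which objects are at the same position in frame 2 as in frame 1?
the cyan cross, the red square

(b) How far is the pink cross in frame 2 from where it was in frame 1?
0.9

The pink cross moved from (0.7, 5.2) to (1.4, 4.7), a distance of √(0.7² + 0.5²) ≈ 0.9.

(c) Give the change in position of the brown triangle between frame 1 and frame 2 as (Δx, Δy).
(0.4, -0.4)

The brown triangle was at (0.7, 9.0) in frame 1 and (1.1, 8.6) in frame 2.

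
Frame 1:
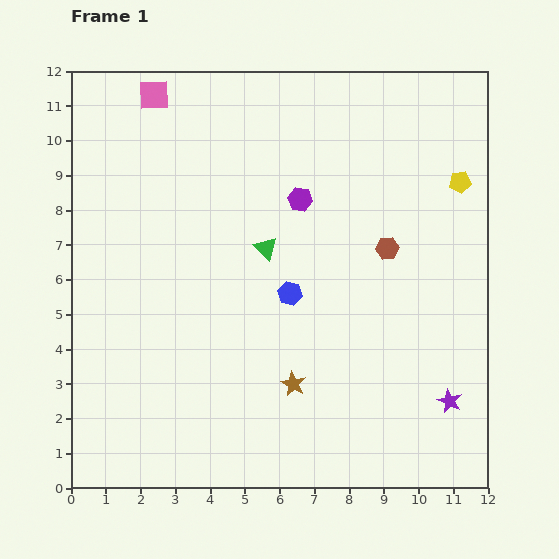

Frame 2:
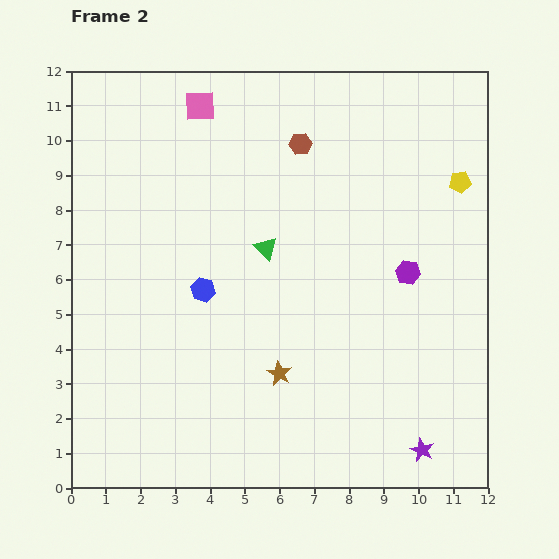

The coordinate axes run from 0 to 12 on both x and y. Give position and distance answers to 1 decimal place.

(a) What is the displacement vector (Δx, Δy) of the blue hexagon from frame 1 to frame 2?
(-2.5, 0.1)

The blue hexagon was at (6.3, 5.6) in frame 1 and (3.8, 5.7) in frame 2.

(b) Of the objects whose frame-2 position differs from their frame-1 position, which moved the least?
the brown star

(moved 0.5)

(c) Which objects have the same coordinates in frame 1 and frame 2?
the yellow pentagon, the green triangle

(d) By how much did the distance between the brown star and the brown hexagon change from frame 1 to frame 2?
+1.9

Distance in frame 1: 4.7. Distance in frame 2: 6.6.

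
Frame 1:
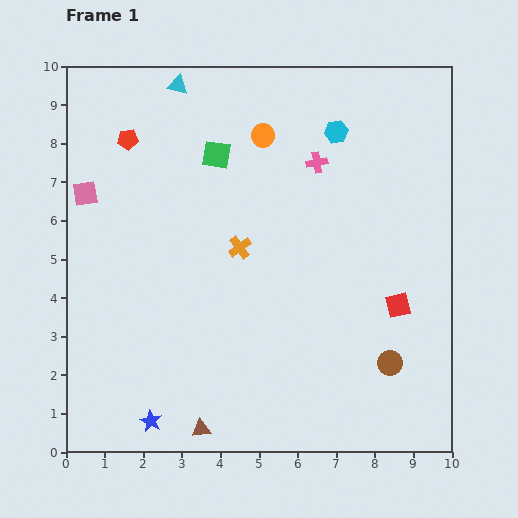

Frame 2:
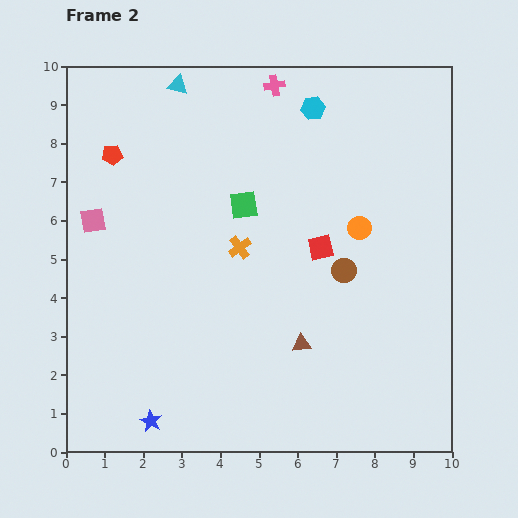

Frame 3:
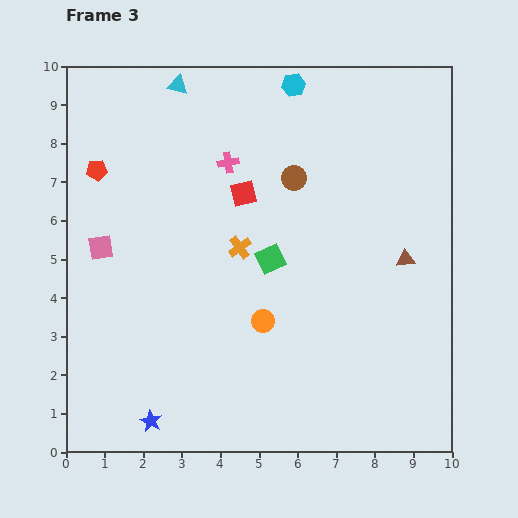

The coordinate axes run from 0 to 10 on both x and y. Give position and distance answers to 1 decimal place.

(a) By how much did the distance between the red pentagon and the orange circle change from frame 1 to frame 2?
+3.2

Distance in frame 1: 3.5. Distance in frame 2: 6.7.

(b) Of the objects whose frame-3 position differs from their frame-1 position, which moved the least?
the red pentagon

(moved 1.1)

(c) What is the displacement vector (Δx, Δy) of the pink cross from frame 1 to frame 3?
(-2.3, 0.0)

The pink cross was at (6.5, 7.5) in frame 1 and (4.2, 7.5) in frame 3.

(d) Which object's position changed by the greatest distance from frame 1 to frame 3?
the brown triangle

(moved 6.9; next 5.4)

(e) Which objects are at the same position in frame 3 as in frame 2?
the blue star, the orange cross, the cyan triangle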